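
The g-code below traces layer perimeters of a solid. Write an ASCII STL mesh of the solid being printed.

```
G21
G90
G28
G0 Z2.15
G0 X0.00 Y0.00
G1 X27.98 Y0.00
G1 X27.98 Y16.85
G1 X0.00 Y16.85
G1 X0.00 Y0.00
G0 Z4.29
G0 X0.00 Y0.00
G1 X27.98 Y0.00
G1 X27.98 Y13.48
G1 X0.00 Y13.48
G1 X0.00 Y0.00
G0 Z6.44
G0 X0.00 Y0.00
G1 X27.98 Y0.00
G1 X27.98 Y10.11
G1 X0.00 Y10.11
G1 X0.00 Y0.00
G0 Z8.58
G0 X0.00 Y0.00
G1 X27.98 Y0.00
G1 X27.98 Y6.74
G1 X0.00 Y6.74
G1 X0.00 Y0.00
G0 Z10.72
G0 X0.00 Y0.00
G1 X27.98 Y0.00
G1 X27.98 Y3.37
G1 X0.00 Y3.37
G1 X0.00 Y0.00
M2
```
solid part
  facet normal 0.0000 0.0000 -1.0000
    outer loop
      vertex 27.98 20.22 0.00
      vertex 27.98 0.00 0.00
      vertex 0.00 0.00 0.00
    endloop
  endfacet
  facet normal 0.0000 0.0000 -1.0000
    outer loop
      vertex 0.00 20.22 0.00
      vertex 27.98 20.22 0.00
      vertex 0.00 0.00 0.00
    endloop
  endfacet
  facet normal 0.0000 -1.0000 0.0000
    outer loop
      vertex 0.00 0.00 0.00
      vertex 27.98 0.00 0.00
      vertex 27.98 0.00 12.87
    endloop
  endfacet
  facet normal 0.0000 -1.0000 0.0000
    outer loop
      vertex 0.00 0.00 0.00
      vertex 27.98 0.00 12.87
      vertex 0.00 0.00 12.87
    endloop
  endfacet
  facet normal 0.0000 0.5370 0.8436
    outer loop
      vertex 0.00 0.00 12.87
      vertex 27.98 0.00 12.87
      vertex 27.98 20.22 0.00
    endloop
  endfacet
  facet normal 0.0000 0.5370 0.8436
    outer loop
      vertex 0.00 0.00 12.87
      vertex 27.98 20.22 0.00
      vertex 0.00 20.22 0.00
    endloop
  endfacet
  facet normal -1.0000 0.0000 0.0000
    outer loop
      vertex 0.00 0.00 12.87
      vertex 0.00 20.22 0.00
      vertex 0.00 0.00 0.00
    endloop
  endfacet
  facet normal 1.0000 0.0000 0.0000
    outer loop
      vertex 27.98 0.00 0.00
      vertex 27.98 20.22 0.00
      vertex 27.98 0.00 12.87
    endloop
  endfacet
endsolid part

The G0 Z moves step by Δz≈2.15 mm. The G1 loops shrink linearly with z, so the solid tapers from its base footprint up to z≈12.9. Closing with a flat bottom cap and the tapered top and triangulating gives 8 facets — a wedge (ramp): 28 × 20.2 mm base, rising to 12.9 mm along the y=0 edge and sloping linearly to z=0 at y=20.2.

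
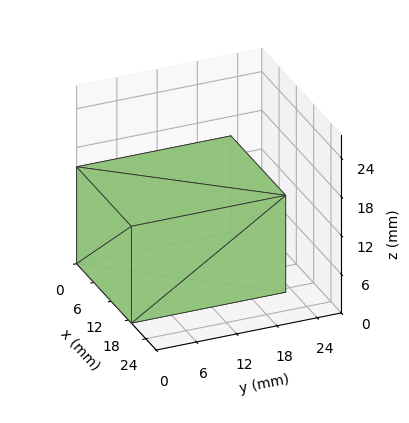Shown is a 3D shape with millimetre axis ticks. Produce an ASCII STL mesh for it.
Reading the render: the shape is a rectangular box, roughly 19 × 23 mm footprint and 15 mm tall (dimensions read to the nearest mm from the axis ticks). For the STL, each face is triangulated and given an outward normal.

solid part
  facet normal 0.0000 0.0000 -1.0000
    outer loop
      vertex 19.000 23.000 0.000
      vertex 19.000 0.000 0.000
      vertex 0.000 0.000 0.000
    endloop
  endfacet
  facet normal 0.0000 0.0000 -1.0000
    outer loop
      vertex 0.000 23.000 0.000
      vertex 19.000 23.000 0.000
      vertex 0.000 0.000 0.000
    endloop
  endfacet
  facet normal 0.0000 0.0000 1.0000
    outer loop
      vertex 0.000 0.000 15.000
      vertex 19.000 0.000 15.000
      vertex 19.000 23.000 15.000
    endloop
  endfacet
  facet normal 0.0000 0.0000 1.0000
    outer loop
      vertex 0.000 0.000 15.000
      vertex 19.000 23.000 15.000
      vertex 0.000 23.000 15.000
    endloop
  endfacet
  facet normal 0.0000 -1.0000 0.0000
    outer loop
      vertex 0.000 0.000 0.000
      vertex 19.000 0.000 0.000
      vertex 19.000 0.000 15.000
    endloop
  endfacet
  facet normal 0.0000 -1.0000 0.0000
    outer loop
      vertex 0.000 0.000 0.000
      vertex 19.000 0.000 15.000
      vertex 0.000 0.000 15.000
    endloop
  endfacet
  facet normal 0.0000 1.0000 0.0000
    outer loop
      vertex 19.000 23.000 15.000
      vertex 19.000 23.000 0.000
      vertex 0.000 23.000 0.000
    endloop
  endfacet
  facet normal 0.0000 1.0000 0.0000
    outer loop
      vertex 0.000 23.000 15.000
      vertex 19.000 23.000 15.000
      vertex 0.000 23.000 0.000
    endloop
  endfacet
  facet normal -1.0000 0.0000 0.0000
    outer loop
      vertex 0.000 23.000 15.000
      vertex 0.000 23.000 0.000
      vertex 0.000 0.000 0.000
    endloop
  endfacet
  facet normal -1.0000 0.0000 0.0000
    outer loop
      vertex 0.000 0.000 15.000
      vertex 0.000 23.000 15.000
      vertex 0.000 0.000 0.000
    endloop
  endfacet
  facet normal 1.0000 0.0000 0.0000
    outer loop
      vertex 19.000 0.000 0.000
      vertex 19.000 23.000 0.000
      vertex 19.000 23.000 15.000
    endloop
  endfacet
  facet normal 1.0000 0.0000 0.0000
    outer loop
      vertex 19.000 0.000 0.000
      vertex 19.000 23.000 15.000
      vertex 19.000 0.000 15.000
    endloop
  endfacet
endsolid part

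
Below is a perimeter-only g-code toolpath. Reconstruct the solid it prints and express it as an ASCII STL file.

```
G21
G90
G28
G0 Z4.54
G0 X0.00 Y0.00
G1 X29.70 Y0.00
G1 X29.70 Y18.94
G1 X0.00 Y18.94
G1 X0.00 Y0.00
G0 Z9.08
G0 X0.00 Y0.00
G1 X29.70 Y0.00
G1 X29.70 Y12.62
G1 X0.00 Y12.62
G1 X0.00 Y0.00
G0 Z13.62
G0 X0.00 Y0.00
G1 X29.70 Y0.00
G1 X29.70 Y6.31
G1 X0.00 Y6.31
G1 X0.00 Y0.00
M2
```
solid part
  facet normal 0.0000 0.0000 -1.0000
    outer loop
      vertex 29.70 25.25 0.00
      vertex 29.70 0.00 0.00
      vertex 0.00 0.00 0.00
    endloop
  endfacet
  facet normal 0.0000 0.0000 -1.0000
    outer loop
      vertex 0.00 25.25 0.00
      vertex 29.70 25.25 0.00
      vertex 0.00 0.00 0.00
    endloop
  endfacet
  facet normal 0.0000 -1.0000 0.0000
    outer loop
      vertex 0.00 0.00 0.00
      vertex 29.70 0.00 0.00
      vertex 29.70 0.00 18.16
    endloop
  endfacet
  facet normal 0.0000 -1.0000 0.0000
    outer loop
      vertex 0.00 0.00 0.00
      vertex 29.70 0.00 18.16
      vertex 0.00 0.00 18.16
    endloop
  endfacet
  facet normal 0.0000 0.5839 0.8118
    outer loop
      vertex 0.00 0.00 18.16
      vertex 29.70 0.00 18.16
      vertex 29.70 25.25 0.00
    endloop
  endfacet
  facet normal 0.0000 0.5839 0.8118
    outer loop
      vertex 0.00 0.00 18.16
      vertex 29.70 25.25 0.00
      vertex 0.00 25.25 0.00
    endloop
  endfacet
  facet normal -1.0000 0.0000 0.0000
    outer loop
      vertex 0.00 0.00 18.16
      vertex 0.00 25.25 0.00
      vertex 0.00 0.00 0.00
    endloop
  endfacet
  facet normal 1.0000 0.0000 0.0000
    outer loop
      vertex 29.70 0.00 0.00
      vertex 29.70 25.25 0.00
      vertex 29.70 0.00 18.16
    endloop
  endfacet
endsolid part

The G0 Z moves step by Δz≈4.54 mm. The G1 loops shrink linearly with z, so the solid tapers from its base footprint up to z≈18.2. Closing with a flat bottom cap and the tapered top and triangulating gives 8 facets — a wedge (ramp): 29.7 × 25.2 mm base, rising to 18.2 mm along the y=0 edge and sloping linearly to z=0 at y=25.2.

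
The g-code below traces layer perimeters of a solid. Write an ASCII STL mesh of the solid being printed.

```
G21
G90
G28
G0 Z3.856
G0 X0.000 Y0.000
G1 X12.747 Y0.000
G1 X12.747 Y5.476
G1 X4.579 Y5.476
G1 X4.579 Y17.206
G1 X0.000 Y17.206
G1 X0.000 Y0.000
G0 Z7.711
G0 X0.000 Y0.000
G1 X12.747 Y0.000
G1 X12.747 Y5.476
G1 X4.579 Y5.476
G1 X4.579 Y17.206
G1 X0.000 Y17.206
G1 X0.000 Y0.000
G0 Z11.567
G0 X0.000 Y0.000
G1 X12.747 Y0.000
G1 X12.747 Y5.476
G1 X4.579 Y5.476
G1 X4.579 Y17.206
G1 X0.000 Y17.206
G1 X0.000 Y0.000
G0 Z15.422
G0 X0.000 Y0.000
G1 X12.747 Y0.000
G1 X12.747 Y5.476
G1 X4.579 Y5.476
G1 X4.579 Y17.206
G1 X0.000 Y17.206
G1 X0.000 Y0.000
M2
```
solid part
  facet normal 0.0000 0.0000 -1.0000
    outer loop
      vertex 12.747 5.476 0.000
      vertex 12.747 0.000 0.000
      vertex 0.000 0.000 0.000
    endloop
  endfacet
  facet normal 0.0000 0.0000 -1.0000
    outer loop
      vertex 4.579 5.476 0.000
      vertex 12.747 5.476 0.000
      vertex 0.000 0.000 0.000
    endloop
  endfacet
  facet normal 0.0000 0.0000 -1.0000
    outer loop
      vertex 4.579 17.206 0.000
      vertex 4.579 5.476 0.000
      vertex 0.000 0.000 0.000
    endloop
  endfacet
  facet normal 0.0000 0.0000 -1.0000
    outer loop
      vertex 0.000 17.206 0.000
      vertex 4.579 17.206 0.000
      vertex 0.000 0.000 0.000
    endloop
  endfacet
  facet normal 0.0000 0.0000 1.0000
    outer loop
      vertex 0.000 0.000 15.422
      vertex 12.747 0.000 15.422
      vertex 12.747 5.476 15.422
    endloop
  endfacet
  facet normal 0.0000 0.0000 1.0000
    outer loop
      vertex 0.000 0.000 15.422
      vertex 12.747 5.476 15.422
      vertex 4.579 5.476 15.422
    endloop
  endfacet
  facet normal 0.0000 0.0000 1.0000
    outer loop
      vertex 0.000 0.000 15.422
      vertex 4.579 5.476 15.422
      vertex 4.579 17.206 15.422
    endloop
  endfacet
  facet normal 0.0000 0.0000 1.0000
    outer loop
      vertex 0.000 0.000 15.422
      vertex 4.579 17.206 15.422
      vertex 0.000 17.206 15.422
    endloop
  endfacet
  facet normal 0.0000 -1.0000 0.0000
    outer loop
      vertex 0.000 0.000 0.000
      vertex 12.747 0.000 0.000
      vertex 12.747 0.000 15.422
    endloop
  endfacet
  facet normal 0.0000 -1.0000 0.0000
    outer loop
      vertex 0.000 0.000 0.000
      vertex 12.747 0.000 15.422
      vertex 0.000 0.000 15.422
    endloop
  endfacet
  facet normal 1.0000 0.0000 0.0000
    outer loop
      vertex 12.747 0.000 0.000
      vertex 12.747 5.476 0.000
      vertex 12.747 5.476 15.422
    endloop
  endfacet
  facet normal 1.0000 0.0000 0.0000
    outer loop
      vertex 12.747 0.000 0.000
      vertex 12.747 5.476 15.422
      vertex 12.747 0.000 15.422
    endloop
  endfacet
  facet normal 0.0000 1.0000 0.0000
    outer loop
      vertex 12.747 5.476 0.000
      vertex 4.579 5.476 0.000
      vertex 4.579 5.476 15.422
    endloop
  endfacet
  facet normal 0.0000 1.0000 0.0000
    outer loop
      vertex 12.747 5.476 0.000
      vertex 4.579 5.476 15.422
      vertex 12.747 5.476 15.422
    endloop
  endfacet
  facet normal 1.0000 0.0000 0.0000
    outer loop
      vertex 4.579 5.476 0.000
      vertex 4.579 17.206 0.000
      vertex 4.579 17.206 15.422
    endloop
  endfacet
  facet normal 1.0000 0.0000 0.0000
    outer loop
      vertex 4.579 5.476 0.000
      vertex 4.579 17.206 15.422
      vertex 4.579 5.476 15.422
    endloop
  endfacet
  facet normal 0.0000 1.0000 0.0000
    outer loop
      vertex 4.579 17.206 0.000
      vertex 0.000 17.206 0.000
      vertex 0.000 17.206 15.422
    endloop
  endfacet
  facet normal 0.0000 1.0000 0.0000
    outer loop
      vertex 4.579 17.206 0.000
      vertex 0.000 17.206 15.422
      vertex 4.579 17.206 15.422
    endloop
  endfacet
  facet normal -1.0000 0.0000 0.0000
    outer loop
      vertex 0.000 17.206 0.000
      vertex 0.000 0.000 0.000
      vertex 0.000 0.000 15.422
    endloop
  endfacet
  facet normal -1.0000 0.0000 0.0000
    outer loop
      vertex 0.000 17.206 0.000
      vertex 0.000 0.000 15.422
      vertex 0.000 17.206 15.422
    endloop
  endfacet
endsolid part

The G0 Z moves step by Δz≈3.856 mm. Every layer's G1 loop is the same polygon, so the solid is a straight extrusion of it from z=0 to z≈15.4. Closing with flat bottom and top caps and triangulating gives 20 facets — an L-shaped prism: outer 12.7 × 17.2 mm, arm thicknesses ≈ 5.48 mm (horizontal) and 4.58 mm (vertical), extruded 15.4 mm in z.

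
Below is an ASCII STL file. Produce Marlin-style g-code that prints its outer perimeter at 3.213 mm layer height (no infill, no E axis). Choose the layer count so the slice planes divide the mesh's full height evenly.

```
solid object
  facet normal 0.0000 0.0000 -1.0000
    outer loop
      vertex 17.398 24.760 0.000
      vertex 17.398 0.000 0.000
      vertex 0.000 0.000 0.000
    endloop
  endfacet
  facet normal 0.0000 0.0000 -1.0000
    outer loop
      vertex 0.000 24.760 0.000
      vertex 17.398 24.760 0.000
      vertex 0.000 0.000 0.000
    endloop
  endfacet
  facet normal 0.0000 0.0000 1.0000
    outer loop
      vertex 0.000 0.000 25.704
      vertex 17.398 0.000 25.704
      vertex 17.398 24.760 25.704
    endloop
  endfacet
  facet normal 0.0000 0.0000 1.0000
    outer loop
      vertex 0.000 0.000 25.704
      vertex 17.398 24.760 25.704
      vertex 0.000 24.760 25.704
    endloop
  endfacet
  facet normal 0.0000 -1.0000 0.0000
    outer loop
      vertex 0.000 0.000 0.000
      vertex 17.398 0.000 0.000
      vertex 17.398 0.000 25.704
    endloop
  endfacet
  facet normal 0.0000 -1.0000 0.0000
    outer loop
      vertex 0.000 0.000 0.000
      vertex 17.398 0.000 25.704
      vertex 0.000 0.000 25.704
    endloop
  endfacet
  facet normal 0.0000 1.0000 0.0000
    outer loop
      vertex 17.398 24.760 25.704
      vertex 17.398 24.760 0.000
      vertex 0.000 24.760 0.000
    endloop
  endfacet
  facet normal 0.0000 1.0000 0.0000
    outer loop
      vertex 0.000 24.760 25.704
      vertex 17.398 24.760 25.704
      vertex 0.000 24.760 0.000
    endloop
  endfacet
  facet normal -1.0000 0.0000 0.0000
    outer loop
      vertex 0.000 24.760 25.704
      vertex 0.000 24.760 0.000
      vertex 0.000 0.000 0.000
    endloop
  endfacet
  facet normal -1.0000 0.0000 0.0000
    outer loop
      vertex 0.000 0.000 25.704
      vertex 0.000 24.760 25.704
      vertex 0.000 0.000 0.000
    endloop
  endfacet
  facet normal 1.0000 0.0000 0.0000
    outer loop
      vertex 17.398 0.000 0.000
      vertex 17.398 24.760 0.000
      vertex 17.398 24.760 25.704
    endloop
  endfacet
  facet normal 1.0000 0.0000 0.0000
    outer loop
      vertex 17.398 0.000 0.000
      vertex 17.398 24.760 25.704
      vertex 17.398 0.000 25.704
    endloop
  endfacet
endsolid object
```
; perimeter-only toolpath
G21 ; units = mm
G90 ; absolute positioning
G28 ; home
; layer 1
G0 Z3.213
G0 X0.000 Y0.000
G1 X17.398 Y0.000
G1 X17.398 Y24.760
G1 X0.000 Y24.760
G1 X0.000 Y0.000
; layer 2
G0 Z6.426
G0 X0.000 Y0.000
G1 X17.398 Y0.000
G1 X17.398 Y24.760
G1 X0.000 Y24.760
G1 X0.000 Y0.000
; layer 3
G0 Z9.639
G0 X0.000 Y0.000
G1 X17.398 Y0.000
G1 X17.398 Y24.760
G1 X0.000 Y24.760
G1 X0.000 Y0.000
; layer 4
G0 Z12.852
G0 X0.000 Y0.000
G1 X17.398 Y0.000
G1 X17.398 Y24.760
G1 X0.000 Y24.760
G1 X0.000 Y0.000
; layer 5
G0 Z16.065
G0 X0.000 Y0.000
G1 X17.398 Y0.000
G1 X17.398 Y24.760
G1 X0.000 Y24.760
G1 X0.000 Y0.000
; layer 6
G0 Z19.278
G0 X0.000 Y0.000
G1 X17.398 Y0.000
G1 X17.398 Y24.760
G1 X0.000 Y24.760
G1 X0.000 Y0.000
; layer 7
G0 Z22.491
G0 X0.000 Y0.000
G1 X17.398 Y0.000
G1 X17.398 Y24.760
G1 X0.000 Y24.760
G1 X0.000 Y0.000
; layer 8
G0 Z25.704
G0 X0.000 Y0.000
G1 X17.398 Y0.000
G1 X17.398 Y24.760
G1 X0.000 Y24.760
G1 X0.000 Y0.000
M2 ; end

The solid is a rectangular box, roughly 17.4 × 24.8 mm footprint and 25.7 mm tall. Slicing at Δz = 3.213 mm — 8 equal slices spanning the solid's height, so layer i sits at z = i·h/8 — gives 8 non-empty perimeters. Each is a 4-segment closed polygon; G0 lifts to the layer z and rapids to the start vertex, then G1 traces the edges.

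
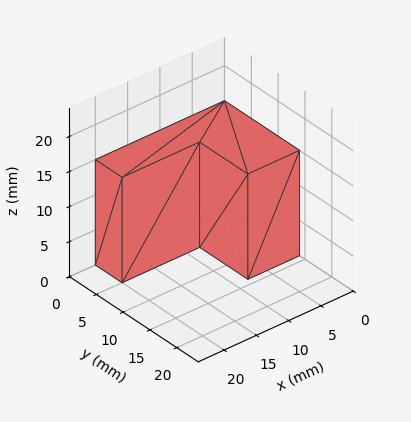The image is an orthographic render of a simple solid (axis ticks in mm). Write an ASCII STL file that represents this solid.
Reading the render: the shape is an L-shaped prism: outer 20 × 14 mm, arm thicknesses ≈ 5 mm (horizontal) and 8 mm (vertical), extruded 15 mm in z (dimensions read to the nearest mm from the axis ticks). For the STL, each face is triangulated and given an outward normal.

solid part
  facet normal 0.0000 0.0000 -1.0000
    outer loop
      vertex 20.0 5.0 0.0
      vertex 20.0 0.0 0.0
      vertex 0.0 0.0 0.0
    endloop
  endfacet
  facet normal 0.0000 0.0000 -1.0000
    outer loop
      vertex 8.0 5.0 0.0
      vertex 20.0 5.0 0.0
      vertex 0.0 0.0 0.0
    endloop
  endfacet
  facet normal 0.0000 0.0000 -1.0000
    outer loop
      vertex 8.0 14.0 0.0
      vertex 8.0 5.0 0.0
      vertex 0.0 0.0 0.0
    endloop
  endfacet
  facet normal 0.0000 0.0000 -1.0000
    outer loop
      vertex 0.0 14.0 0.0
      vertex 8.0 14.0 0.0
      vertex 0.0 0.0 0.0
    endloop
  endfacet
  facet normal 0.0000 0.0000 1.0000
    outer loop
      vertex 0.0 0.0 15.0
      vertex 20.0 0.0 15.0
      vertex 20.0 5.0 15.0
    endloop
  endfacet
  facet normal 0.0000 0.0000 1.0000
    outer loop
      vertex 0.0 0.0 15.0
      vertex 20.0 5.0 15.0
      vertex 8.0 5.0 15.0
    endloop
  endfacet
  facet normal 0.0000 0.0000 1.0000
    outer loop
      vertex 0.0 0.0 15.0
      vertex 8.0 5.0 15.0
      vertex 8.0 14.0 15.0
    endloop
  endfacet
  facet normal 0.0000 0.0000 1.0000
    outer loop
      vertex 0.0 0.0 15.0
      vertex 8.0 14.0 15.0
      vertex 0.0 14.0 15.0
    endloop
  endfacet
  facet normal 0.0000 -1.0000 0.0000
    outer loop
      vertex 0.0 0.0 0.0
      vertex 20.0 0.0 0.0
      vertex 20.0 0.0 15.0
    endloop
  endfacet
  facet normal 0.0000 -1.0000 0.0000
    outer loop
      vertex 0.0 0.0 0.0
      vertex 20.0 0.0 15.0
      vertex 0.0 0.0 15.0
    endloop
  endfacet
  facet normal 1.0000 0.0000 0.0000
    outer loop
      vertex 20.0 0.0 0.0
      vertex 20.0 5.0 0.0
      vertex 20.0 5.0 15.0
    endloop
  endfacet
  facet normal 1.0000 0.0000 0.0000
    outer loop
      vertex 20.0 0.0 0.0
      vertex 20.0 5.0 15.0
      vertex 20.0 0.0 15.0
    endloop
  endfacet
  facet normal 0.0000 1.0000 0.0000
    outer loop
      vertex 20.0 5.0 0.0
      vertex 8.0 5.0 0.0
      vertex 8.0 5.0 15.0
    endloop
  endfacet
  facet normal 0.0000 1.0000 0.0000
    outer loop
      vertex 20.0 5.0 0.0
      vertex 8.0 5.0 15.0
      vertex 20.0 5.0 15.0
    endloop
  endfacet
  facet normal 1.0000 0.0000 0.0000
    outer loop
      vertex 8.0 5.0 0.0
      vertex 8.0 14.0 0.0
      vertex 8.0 14.0 15.0
    endloop
  endfacet
  facet normal 1.0000 0.0000 0.0000
    outer loop
      vertex 8.0 5.0 0.0
      vertex 8.0 14.0 15.0
      vertex 8.0 5.0 15.0
    endloop
  endfacet
  facet normal 0.0000 1.0000 0.0000
    outer loop
      vertex 8.0 14.0 0.0
      vertex 0.0 14.0 0.0
      vertex 0.0 14.0 15.0
    endloop
  endfacet
  facet normal 0.0000 1.0000 0.0000
    outer loop
      vertex 8.0 14.0 0.0
      vertex 0.0 14.0 15.0
      vertex 8.0 14.0 15.0
    endloop
  endfacet
  facet normal -1.0000 0.0000 0.0000
    outer loop
      vertex 0.0 14.0 0.0
      vertex 0.0 0.0 0.0
      vertex 0.0 0.0 15.0
    endloop
  endfacet
  facet normal -1.0000 0.0000 0.0000
    outer loop
      vertex 0.0 14.0 0.0
      vertex 0.0 0.0 15.0
      vertex 0.0 14.0 15.0
    endloop
  endfacet
endsolid part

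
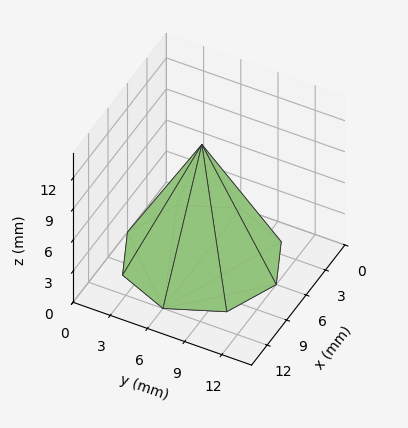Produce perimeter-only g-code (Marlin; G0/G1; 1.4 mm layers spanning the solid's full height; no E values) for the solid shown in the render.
Reading the render: the shape is a regular 8-sided pyramid, base circumscribed radius ≈ 6 mm, apex at z ≈ 11 mm (dimensions read to the nearest mm from the axis ticks). For the g-code, the solid's height is divided into equal slices at the stated Δz and each level perimeter traced with G1 moves after a G0 lift.

; perimeter-only toolpath
G21 ; units = mm
G90 ; absolute positioning
G28 ; home
; layer 1
G0 Z1.4
G0 X11.2 Y6.0
G1 X9.7 Y9.7
G1 X6.0 Y11.2
G1 X2.3 Y9.7
G1 X0.8 Y6.0
G1 X2.3 Y2.3
G1 X6.0 Y0.8
G1 X9.7 Y2.3
G1 X11.2 Y6.0
; layer 2
G0 Z2.8
G0 X10.5 Y6.0
G1 X9.1 Y9.1
G1 X6.0 Y10.5
G1 X2.9 Y9.1
G1 X1.5 Y6.0
G1 X2.9 Y2.9
G1 X6.0 Y1.5
G1 X9.1 Y2.9
G1 X10.5 Y6.0
; layer 3
G0 Z4.1
G0 X9.8 Y6.0
G1 X8.6 Y8.6
G1 X6.0 Y9.8
G1 X3.4 Y8.6
G1 X2.2 Y6.0
G1 X3.4 Y3.4
G1 X6.0 Y2.2
G1 X8.6 Y3.4
G1 X9.8 Y6.0
; layer 4
G0 Z5.5
G0 X9.0 Y6.0
G1 X8.1 Y8.1
G1 X6.0 Y9.0
G1 X3.9 Y8.1
G1 X3.0 Y6.0
G1 X3.9 Y3.9
G1 X6.0 Y3.0
G1 X8.1 Y3.9
G1 X9.0 Y6.0
; layer 5
G0 Z6.9
G0 X8.2 Y6.0
G1 X7.6 Y7.6
G1 X6.0 Y8.2
G1 X4.4 Y7.6
G1 X3.8 Y6.0
G1 X4.4 Y4.4
G1 X6.0 Y3.8
G1 X7.6 Y4.4
G1 X8.2 Y6.0
; layer 6
G0 Z8.2
G0 X7.5 Y6.0
G1 X7.0 Y7.0
G1 X6.0 Y7.5
G1 X5.0 Y7.0
G1 X4.5 Y6.0
G1 X5.0 Y5.0
G1 X6.0 Y4.5
G1 X7.0 Y5.0
G1 X7.5 Y6.0
; layer 7
G0 Z9.6
G0 X6.8 Y6.0
G1 X6.5 Y6.5
G1 X6.0 Y6.8
G1 X5.5 Y6.5
G1 X5.2 Y6.0
G1 X5.5 Y5.5
G1 X6.0 Y5.2
G1 X6.5 Y5.5
G1 X6.8 Y6.0
M2 ; end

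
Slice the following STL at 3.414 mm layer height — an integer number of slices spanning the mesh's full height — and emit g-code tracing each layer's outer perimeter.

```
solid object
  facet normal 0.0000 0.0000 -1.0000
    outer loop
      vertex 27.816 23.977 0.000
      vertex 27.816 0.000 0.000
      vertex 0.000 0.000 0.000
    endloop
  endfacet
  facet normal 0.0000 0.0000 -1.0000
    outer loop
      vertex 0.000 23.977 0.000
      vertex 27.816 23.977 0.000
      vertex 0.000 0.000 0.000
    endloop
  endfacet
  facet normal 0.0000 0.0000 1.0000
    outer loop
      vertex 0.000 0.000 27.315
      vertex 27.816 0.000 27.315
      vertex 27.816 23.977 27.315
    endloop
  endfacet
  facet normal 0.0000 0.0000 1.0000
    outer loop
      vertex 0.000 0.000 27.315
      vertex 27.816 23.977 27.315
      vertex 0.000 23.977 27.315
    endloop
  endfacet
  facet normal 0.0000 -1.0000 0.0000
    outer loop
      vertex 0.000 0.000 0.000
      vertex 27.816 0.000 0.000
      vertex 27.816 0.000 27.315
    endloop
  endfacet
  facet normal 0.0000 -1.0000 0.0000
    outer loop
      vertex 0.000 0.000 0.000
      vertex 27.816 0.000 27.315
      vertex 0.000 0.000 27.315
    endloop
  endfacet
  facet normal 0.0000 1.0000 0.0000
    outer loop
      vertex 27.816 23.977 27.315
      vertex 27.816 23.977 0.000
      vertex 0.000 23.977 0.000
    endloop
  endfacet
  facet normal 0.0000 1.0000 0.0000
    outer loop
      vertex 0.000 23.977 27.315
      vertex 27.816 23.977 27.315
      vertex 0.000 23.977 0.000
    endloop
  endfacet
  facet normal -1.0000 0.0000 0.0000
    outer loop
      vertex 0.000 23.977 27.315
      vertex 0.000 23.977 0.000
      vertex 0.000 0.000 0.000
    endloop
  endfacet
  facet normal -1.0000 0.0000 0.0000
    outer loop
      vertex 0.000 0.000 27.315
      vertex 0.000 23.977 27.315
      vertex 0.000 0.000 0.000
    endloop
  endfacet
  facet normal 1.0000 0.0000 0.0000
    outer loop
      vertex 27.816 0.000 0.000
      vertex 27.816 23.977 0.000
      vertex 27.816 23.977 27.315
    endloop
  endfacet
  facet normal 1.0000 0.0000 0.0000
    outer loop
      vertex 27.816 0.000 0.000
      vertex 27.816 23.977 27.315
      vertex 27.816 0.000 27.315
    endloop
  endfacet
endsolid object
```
; perimeter-only toolpath
G21 ; units = mm
G90 ; absolute positioning
G28 ; home
; layer 1
G0 Z3.414
G0 X0.000 Y0.000
G1 X27.816 Y0.000
G1 X27.816 Y23.977
G1 X0.000 Y23.977
G1 X0.000 Y0.000
; layer 2
G0 Z6.829
G0 X0.000 Y0.000
G1 X27.816 Y0.000
G1 X27.816 Y23.977
G1 X0.000 Y23.977
G1 X0.000 Y0.000
; layer 3
G0 Z10.243
G0 X0.000 Y0.000
G1 X27.816 Y0.000
G1 X27.816 Y23.977
G1 X0.000 Y23.977
G1 X0.000 Y0.000
; layer 4
G0 Z13.658
G0 X0.000 Y0.000
G1 X27.816 Y0.000
G1 X27.816 Y23.977
G1 X0.000 Y23.977
G1 X0.000 Y0.000
; layer 5
G0 Z17.072
G0 X0.000 Y0.000
G1 X27.816 Y0.000
G1 X27.816 Y23.977
G1 X0.000 Y23.977
G1 X0.000 Y0.000
; layer 6
G0 Z20.486
G0 X0.000 Y0.000
G1 X27.816 Y0.000
G1 X27.816 Y23.977
G1 X0.000 Y23.977
G1 X0.000 Y0.000
; layer 7
G0 Z23.901
G0 X0.000 Y0.000
G1 X27.816 Y0.000
G1 X27.816 Y23.977
G1 X0.000 Y23.977
G1 X0.000 Y0.000
; layer 8
G0 Z27.315
G0 X0.000 Y0.000
G1 X27.816 Y0.000
G1 X27.816 Y23.977
G1 X0.000 Y23.977
G1 X0.000 Y0.000
M2 ; end

The solid is a rectangular box, roughly 27.8 × 24 mm footprint and 27.3 mm tall. Slicing at Δz = 3.414 mm — 8 equal slices spanning the solid's height, so layer i sits at z = i·h/8 — gives 8 non-empty perimeters. Each is a 4-segment closed polygon; G0 lifts to the layer z and rapids to the start vertex, then G1 traces the edges.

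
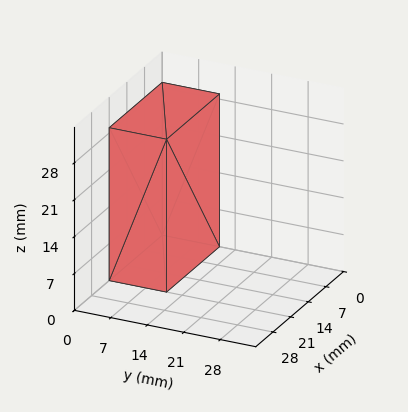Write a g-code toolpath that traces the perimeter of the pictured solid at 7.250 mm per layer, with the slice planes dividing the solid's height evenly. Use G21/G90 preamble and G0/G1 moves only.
Reading the render: the shape is a rectangular box, roughly 21 × 11 mm footprint and 29 mm tall (dimensions read to the nearest mm from the axis ticks). For the g-code, the solid's height is divided into equal slices at the stated Δz and each level perimeter traced with G1 moves after a G0 lift.

; perimeter-only toolpath
G21 ; units = mm
G90 ; absolute positioning
G28 ; home
; layer 1
G0 Z7.250
G0 X0.000 Y0.000
G1 X21.000 Y0.000
G1 X21.000 Y11.000
G1 X0.000 Y11.000
G1 X0.000 Y0.000
; layer 2
G0 Z14.500
G0 X0.000 Y0.000
G1 X21.000 Y0.000
G1 X21.000 Y11.000
G1 X0.000 Y11.000
G1 X0.000 Y0.000
; layer 3
G0 Z21.750
G0 X0.000 Y0.000
G1 X21.000 Y0.000
G1 X21.000 Y11.000
G1 X0.000 Y11.000
G1 X0.000 Y0.000
; layer 4
G0 Z29.000
G0 X0.000 Y0.000
G1 X21.000 Y0.000
G1 X21.000 Y11.000
G1 X0.000 Y11.000
G1 X0.000 Y0.000
M2 ; end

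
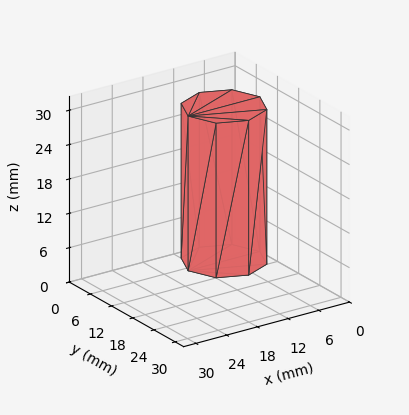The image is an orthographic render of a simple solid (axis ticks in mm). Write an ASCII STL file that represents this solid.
Reading the render: the shape is a regular 8-sided prism (a cylinder approximated with 8 flat sides), circumscribed radius ≈ 7 mm, height ≈ 27 mm (dimensions read to the nearest mm from the axis ticks). For the STL, each face is triangulated and given an outward normal.

solid part
  facet normal 0.0000 0.0000 -1.0000
    outer loop
      vertex 7.000 14.000 0.000
      vertex 11.950 11.950 0.000
      vertex 14.000 7.000 0.000
    endloop
  endfacet
  facet normal 0.0000 0.0000 -1.0000
    outer loop
      vertex 2.050 11.950 0.000
      vertex 7.000 14.000 0.000
      vertex 14.000 7.000 0.000
    endloop
  endfacet
  facet normal 0.0000 0.0000 -1.0000
    outer loop
      vertex 0.000 7.000 0.000
      vertex 2.050 11.950 0.000
      vertex 14.000 7.000 0.000
    endloop
  endfacet
  facet normal 0.0000 0.0000 -1.0000
    outer loop
      vertex 2.050 2.050 0.000
      vertex 0.000 7.000 0.000
      vertex 14.000 7.000 0.000
    endloop
  endfacet
  facet normal 0.0000 0.0000 -1.0000
    outer loop
      vertex 7.000 0.000 0.000
      vertex 2.050 2.050 0.000
      vertex 14.000 7.000 0.000
    endloop
  endfacet
  facet normal 0.0000 0.0000 -1.0000
    outer loop
      vertex 11.950 2.050 0.000
      vertex 7.000 0.000 0.000
      vertex 14.000 7.000 0.000
    endloop
  endfacet
  facet normal 0.0000 0.0000 1.0000
    outer loop
      vertex 14.000 7.000 27.000
      vertex 11.950 11.950 27.000
      vertex 7.000 14.000 27.000
    endloop
  endfacet
  facet normal 0.0000 0.0000 1.0000
    outer loop
      vertex 14.000 7.000 27.000
      vertex 7.000 14.000 27.000
      vertex 2.050 11.950 27.000
    endloop
  endfacet
  facet normal 0.0000 0.0000 1.0000
    outer loop
      vertex 14.000 7.000 27.000
      vertex 2.050 11.950 27.000
      vertex 0.000 7.000 27.000
    endloop
  endfacet
  facet normal 0.0000 0.0000 1.0000
    outer loop
      vertex 14.000 7.000 27.000
      vertex 0.000 7.000 27.000
      vertex 2.050 2.050 27.000
    endloop
  endfacet
  facet normal 0.0000 0.0000 1.0000
    outer loop
      vertex 14.000 7.000 27.000
      vertex 2.050 2.050 27.000
      vertex 7.000 0.000 27.000
    endloop
  endfacet
  facet normal 0.0000 0.0000 1.0000
    outer loop
      vertex 14.000 7.000 27.000
      vertex 7.000 0.000 27.000
      vertex 11.950 2.050 27.000
    endloop
  endfacet
  facet normal 0.9239 0.3826 0.0000
    outer loop
      vertex 14.000 7.000 0.000
      vertex 11.950 11.950 0.000
      vertex 11.950 11.950 27.000
    endloop
  endfacet
  facet normal 0.9239 0.3826 0.0000
    outer loop
      vertex 14.000 7.000 0.000
      vertex 11.950 11.950 27.000
      vertex 14.000 7.000 27.000
    endloop
  endfacet
  facet normal 0.3826 0.9239 0.0000
    outer loop
      vertex 11.950 11.950 0.000
      vertex 7.000 14.000 0.000
      vertex 7.000 14.000 27.000
    endloop
  endfacet
  facet normal 0.3826 0.9239 0.0000
    outer loop
      vertex 11.950 11.950 0.000
      vertex 7.000 14.000 27.000
      vertex 11.950 11.950 27.000
    endloop
  endfacet
  facet normal -0.3826 0.9239 0.0000
    outer loop
      vertex 7.000 14.000 0.000
      vertex 2.050 11.950 0.000
      vertex 2.050 11.950 27.000
    endloop
  endfacet
  facet normal -0.3826 0.9239 0.0000
    outer loop
      vertex 7.000 14.000 0.000
      vertex 2.050 11.950 27.000
      vertex 7.000 14.000 27.000
    endloop
  endfacet
  facet normal -0.9239 0.3826 0.0000
    outer loop
      vertex 2.050 11.950 0.000
      vertex 0.000 7.000 0.000
      vertex 0.000 7.000 27.000
    endloop
  endfacet
  facet normal -0.9239 0.3826 0.0000
    outer loop
      vertex 2.050 11.950 0.000
      vertex 0.000 7.000 27.000
      vertex 2.050 11.950 27.000
    endloop
  endfacet
  facet normal -0.9239 -0.3826 0.0000
    outer loop
      vertex 0.000 7.000 0.000
      vertex 2.050 2.050 0.000
      vertex 2.050 2.050 27.000
    endloop
  endfacet
  facet normal -0.9239 -0.3826 0.0000
    outer loop
      vertex 0.000 7.000 0.000
      vertex 2.050 2.050 27.000
      vertex 0.000 7.000 27.000
    endloop
  endfacet
  facet normal -0.3826 -0.9239 0.0000
    outer loop
      vertex 2.050 2.050 0.000
      vertex 7.000 0.000 0.000
      vertex 7.000 0.000 27.000
    endloop
  endfacet
  facet normal -0.3826 -0.9239 0.0000
    outer loop
      vertex 2.050 2.050 0.000
      vertex 7.000 0.000 27.000
      vertex 2.050 2.050 27.000
    endloop
  endfacet
  facet normal 0.3826 -0.9239 0.0000
    outer loop
      vertex 7.000 0.000 0.000
      vertex 11.950 2.050 0.000
      vertex 11.950 2.050 27.000
    endloop
  endfacet
  facet normal 0.3826 -0.9239 0.0000
    outer loop
      vertex 7.000 0.000 0.000
      vertex 11.950 2.050 27.000
      vertex 7.000 0.000 27.000
    endloop
  endfacet
  facet normal 0.9239 -0.3826 0.0000
    outer loop
      vertex 11.950 2.050 0.000
      vertex 14.000 7.000 0.000
      vertex 14.000 7.000 27.000
    endloop
  endfacet
  facet normal 0.9239 -0.3826 0.0000
    outer loop
      vertex 11.950 2.050 0.000
      vertex 14.000 7.000 27.000
      vertex 11.950 2.050 27.000
    endloop
  endfacet
endsolid part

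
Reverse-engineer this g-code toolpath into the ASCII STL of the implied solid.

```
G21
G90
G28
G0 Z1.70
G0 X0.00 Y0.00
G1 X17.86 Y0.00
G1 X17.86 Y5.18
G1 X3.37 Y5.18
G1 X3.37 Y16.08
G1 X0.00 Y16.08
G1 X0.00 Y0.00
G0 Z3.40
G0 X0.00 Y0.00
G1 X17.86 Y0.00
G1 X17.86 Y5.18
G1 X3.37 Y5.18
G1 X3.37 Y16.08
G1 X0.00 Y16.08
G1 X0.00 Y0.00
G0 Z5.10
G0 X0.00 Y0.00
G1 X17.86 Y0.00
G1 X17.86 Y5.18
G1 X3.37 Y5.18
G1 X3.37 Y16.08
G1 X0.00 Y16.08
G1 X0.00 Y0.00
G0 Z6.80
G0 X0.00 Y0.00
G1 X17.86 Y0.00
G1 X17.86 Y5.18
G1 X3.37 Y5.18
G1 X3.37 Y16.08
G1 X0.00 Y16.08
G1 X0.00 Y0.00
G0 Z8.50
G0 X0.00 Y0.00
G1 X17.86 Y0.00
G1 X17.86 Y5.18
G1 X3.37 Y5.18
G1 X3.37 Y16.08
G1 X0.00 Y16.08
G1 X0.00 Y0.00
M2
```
solid part
  facet normal 0.0000 0.0000 -1.0000
    outer loop
      vertex 17.86 5.18 0.00
      vertex 17.86 0.00 0.00
      vertex 0.00 0.00 0.00
    endloop
  endfacet
  facet normal 0.0000 0.0000 -1.0000
    outer loop
      vertex 3.37 5.18 0.00
      vertex 17.86 5.18 0.00
      vertex 0.00 0.00 0.00
    endloop
  endfacet
  facet normal 0.0000 0.0000 -1.0000
    outer loop
      vertex 3.37 16.08 0.00
      vertex 3.37 5.18 0.00
      vertex 0.00 0.00 0.00
    endloop
  endfacet
  facet normal 0.0000 0.0000 -1.0000
    outer loop
      vertex 0.00 16.08 0.00
      vertex 3.37 16.08 0.00
      vertex 0.00 0.00 0.00
    endloop
  endfacet
  facet normal 0.0000 0.0000 1.0000
    outer loop
      vertex 0.00 0.00 8.50
      vertex 17.86 0.00 8.50
      vertex 17.86 5.18 8.50
    endloop
  endfacet
  facet normal 0.0000 0.0000 1.0000
    outer loop
      vertex 0.00 0.00 8.50
      vertex 17.86 5.18 8.50
      vertex 3.37 5.18 8.50
    endloop
  endfacet
  facet normal 0.0000 0.0000 1.0000
    outer loop
      vertex 0.00 0.00 8.50
      vertex 3.37 5.18 8.50
      vertex 3.37 16.08 8.50
    endloop
  endfacet
  facet normal 0.0000 0.0000 1.0000
    outer loop
      vertex 0.00 0.00 8.50
      vertex 3.37 16.08 8.50
      vertex 0.00 16.08 8.50
    endloop
  endfacet
  facet normal 0.0000 -1.0000 0.0000
    outer loop
      vertex 0.00 0.00 0.00
      vertex 17.86 0.00 0.00
      vertex 17.86 0.00 8.50
    endloop
  endfacet
  facet normal 0.0000 -1.0000 0.0000
    outer loop
      vertex 0.00 0.00 0.00
      vertex 17.86 0.00 8.50
      vertex 0.00 0.00 8.50
    endloop
  endfacet
  facet normal 1.0000 0.0000 0.0000
    outer loop
      vertex 17.86 0.00 0.00
      vertex 17.86 5.18 0.00
      vertex 17.86 5.18 8.50
    endloop
  endfacet
  facet normal 1.0000 0.0000 0.0000
    outer loop
      vertex 17.86 0.00 0.00
      vertex 17.86 5.18 8.50
      vertex 17.86 0.00 8.50
    endloop
  endfacet
  facet normal 0.0000 1.0000 0.0000
    outer loop
      vertex 17.86 5.18 0.00
      vertex 3.37 5.18 0.00
      vertex 3.37 5.18 8.50
    endloop
  endfacet
  facet normal 0.0000 1.0000 0.0000
    outer loop
      vertex 17.86 5.18 0.00
      vertex 3.37 5.18 8.50
      vertex 17.86 5.18 8.50
    endloop
  endfacet
  facet normal 1.0000 0.0000 0.0000
    outer loop
      vertex 3.37 5.18 0.00
      vertex 3.37 16.08 0.00
      vertex 3.37 16.08 8.50
    endloop
  endfacet
  facet normal 1.0000 0.0000 0.0000
    outer loop
      vertex 3.37 5.18 0.00
      vertex 3.37 16.08 8.50
      vertex 3.37 5.18 8.50
    endloop
  endfacet
  facet normal 0.0000 1.0000 0.0000
    outer loop
      vertex 3.37 16.08 0.00
      vertex 0.00 16.08 0.00
      vertex 0.00 16.08 8.50
    endloop
  endfacet
  facet normal 0.0000 1.0000 0.0000
    outer loop
      vertex 3.37 16.08 0.00
      vertex 0.00 16.08 8.50
      vertex 3.37 16.08 8.50
    endloop
  endfacet
  facet normal -1.0000 0.0000 0.0000
    outer loop
      vertex 0.00 16.08 0.00
      vertex 0.00 0.00 0.00
      vertex 0.00 0.00 8.50
    endloop
  endfacet
  facet normal -1.0000 0.0000 0.0000
    outer loop
      vertex 0.00 16.08 0.00
      vertex 0.00 0.00 8.50
      vertex 0.00 16.08 8.50
    endloop
  endfacet
endsolid part

The G0 Z moves step by Δz≈1.70 mm. Every layer's G1 loop is the same polygon, so the solid is a straight extrusion of it from z=0 to z≈8.5. Closing with flat bottom and top caps and triangulating gives 20 facets — an L-shaped prism: outer 17.9 × 16.1 mm, arm thicknesses ≈ 5.18 mm (horizontal) and 3.37 mm (vertical), extruded 8.5 mm in z.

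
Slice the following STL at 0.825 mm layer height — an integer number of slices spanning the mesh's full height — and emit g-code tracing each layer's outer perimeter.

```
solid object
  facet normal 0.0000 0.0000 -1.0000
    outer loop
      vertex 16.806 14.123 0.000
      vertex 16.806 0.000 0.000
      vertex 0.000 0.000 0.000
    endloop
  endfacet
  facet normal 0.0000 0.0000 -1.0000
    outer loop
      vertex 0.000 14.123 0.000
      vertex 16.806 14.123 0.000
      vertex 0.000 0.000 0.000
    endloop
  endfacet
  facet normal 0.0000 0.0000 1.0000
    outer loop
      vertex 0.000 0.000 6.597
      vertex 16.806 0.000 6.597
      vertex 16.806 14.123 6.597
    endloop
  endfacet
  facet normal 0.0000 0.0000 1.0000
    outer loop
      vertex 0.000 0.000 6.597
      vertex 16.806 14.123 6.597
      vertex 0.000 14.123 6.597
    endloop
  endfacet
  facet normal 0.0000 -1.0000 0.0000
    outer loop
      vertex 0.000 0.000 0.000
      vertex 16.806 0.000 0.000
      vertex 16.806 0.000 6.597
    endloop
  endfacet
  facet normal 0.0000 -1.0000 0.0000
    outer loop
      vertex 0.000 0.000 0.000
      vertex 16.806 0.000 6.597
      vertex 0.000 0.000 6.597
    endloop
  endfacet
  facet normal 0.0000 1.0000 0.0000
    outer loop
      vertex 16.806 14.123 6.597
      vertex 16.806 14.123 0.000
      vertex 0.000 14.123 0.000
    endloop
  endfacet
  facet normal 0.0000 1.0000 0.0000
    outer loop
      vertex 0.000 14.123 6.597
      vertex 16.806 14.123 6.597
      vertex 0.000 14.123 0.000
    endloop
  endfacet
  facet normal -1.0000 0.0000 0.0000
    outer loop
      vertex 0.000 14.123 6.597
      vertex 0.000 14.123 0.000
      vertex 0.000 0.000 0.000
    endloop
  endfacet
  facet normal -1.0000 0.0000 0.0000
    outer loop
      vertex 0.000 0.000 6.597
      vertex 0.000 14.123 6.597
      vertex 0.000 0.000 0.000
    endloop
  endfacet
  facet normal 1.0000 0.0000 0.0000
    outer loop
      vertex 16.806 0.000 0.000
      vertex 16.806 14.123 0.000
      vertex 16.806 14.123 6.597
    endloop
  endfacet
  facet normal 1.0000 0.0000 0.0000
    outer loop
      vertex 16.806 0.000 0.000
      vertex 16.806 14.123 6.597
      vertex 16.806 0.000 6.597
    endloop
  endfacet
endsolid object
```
; perimeter-only toolpath
G21 ; units = mm
G90 ; absolute positioning
G28 ; home
; layer 1
G0 Z0.825
G0 X0.000 Y0.000
G1 X16.806 Y0.000
G1 X16.806 Y14.123
G1 X0.000 Y14.123
G1 X0.000 Y0.000
; layer 2
G0 Z1.649
G0 X0.000 Y0.000
G1 X16.806 Y0.000
G1 X16.806 Y14.123
G1 X0.000 Y14.123
G1 X0.000 Y0.000
; layer 3
G0 Z2.474
G0 X0.000 Y0.000
G1 X16.806 Y0.000
G1 X16.806 Y14.123
G1 X0.000 Y14.123
G1 X0.000 Y0.000
; layer 4
G0 Z3.299
G0 X0.000 Y0.000
G1 X16.806 Y0.000
G1 X16.806 Y14.123
G1 X0.000 Y14.123
G1 X0.000 Y0.000
; layer 5
G0 Z4.123
G0 X0.000 Y0.000
G1 X16.806 Y0.000
G1 X16.806 Y14.123
G1 X0.000 Y14.123
G1 X0.000 Y0.000
; layer 6
G0 Z4.948
G0 X0.000 Y0.000
G1 X16.806 Y0.000
G1 X16.806 Y14.123
G1 X0.000 Y14.123
G1 X0.000 Y0.000
; layer 7
G0 Z5.772
G0 X0.000 Y0.000
G1 X16.806 Y0.000
G1 X16.806 Y14.123
G1 X0.000 Y14.123
G1 X0.000 Y0.000
; layer 8
G0 Z6.597
G0 X0.000 Y0.000
G1 X16.806 Y0.000
G1 X16.806 Y14.123
G1 X0.000 Y14.123
G1 X0.000 Y0.000
M2 ; end

The solid is a rectangular box, roughly 16.8 × 14.1 mm footprint and 6.6 mm tall. Slicing at Δz = 0.825 mm — 8 equal slices spanning the solid's height, so layer i sits at z = i·h/8 — gives 8 non-empty perimeters. Each is a 4-segment closed polygon; G0 lifts to the layer z and rapids to the start vertex, then G1 traces the edges.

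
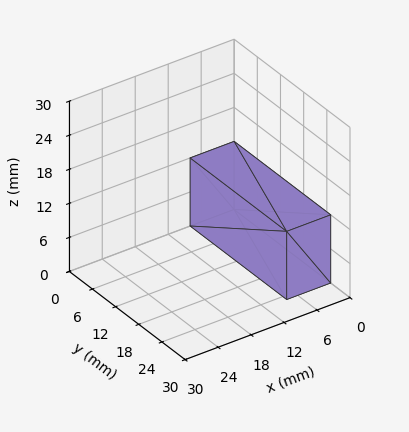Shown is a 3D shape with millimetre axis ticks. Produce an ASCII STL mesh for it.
Reading the render: the shape is a rectangular box, roughly 8 × 25 mm footprint and 12 mm tall (dimensions read to the nearest mm from the axis ticks). For the STL, each face is triangulated and given an outward normal.

solid part
  facet normal 0.0000 0.0000 -1.0000
    outer loop
      vertex 8.0 25.0 0.0
      vertex 8.0 0.0 0.0
      vertex 0.0 0.0 0.0
    endloop
  endfacet
  facet normal 0.0000 0.0000 -1.0000
    outer loop
      vertex 0.0 25.0 0.0
      vertex 8.0 25.0 0.0
      vertex 0.0 0.0 0.0
    endloop
  endfacet
  facet normal 0.0000 0.0000 1.0000
    outer loop
      vertex 0.0 0.0 12.0
      vertex 8.0 0.0 12.0
      vertex 8.0 25.0 12.0
    endloop
  endfacet
  facet normal 0.0000 0.0000 1.0000
    outer loop
      vertex 0.0 0.0 12.0
      vertex 8.0 25.0 12.0
      vertex 0.0 25.0 12.0
    endloop
  endfacet
  facet normal 0.0000 -1.0000 0.0000
    outer loop
      vertex 0.0 0.0 0.0
      vertex 8.0 0.0 0.0
      vertex 8.0 0.0 12.0
    endloop
  endfacet
  facet normal 0.0000 -1.0000 0.0000
    outer loop
      vertex 0.0 0.0 0.0
      vertex 8.0 0.0 12.0
      vertex 0.0 0.0 12.0
    endloop
  endfacet
  facet normal 0.0000 1.0000 0.0000
    outer loop
      vertex 8.0 25.0 12.0
      vertex 8.0 25.0 0.0
      vertex 0.0 25.0 0.0
    endloop
  endfacet
  facet normal 0.0000 1.0000 0.0000
    outer loop
      vertex 0.0 25.0 12.0
      vertex 8.0 25.0 12.0
      vertex 0.0 25.0 0.0
    endloop
  endfacet
  facet normal -1.0000 0.0000 0.0000
    outer loop
      vertex 0.0 25.0 12.0
      vertex 0.0 25.0 0.0
      vertex 0.0 0.0 0.0
    endloop
  endfacet
  facet normal -1.0000 0.0000 0.0000
    outer loop
      vertex 0.0 0.0 12.0
      vertex 0.0 25.0 12.0
      vertex 0.0 0.0 0.0
    endloop
  endfacet
  facet normal 1.0000 0.0000 0.0000
    outer loop
      vertex 8.0 0.0 0.0
      vertex 8.0 25.0 0.0
      vertex 8.0 25.0 12.0
    endloop
  endfacet
  facet normal 1.0000 0.0000 0.0000
    outer loop
      vertex 8.0 0.0 0.0
      vertex 8.0 25.0 12.0
      vertex 8.0 0.0 12.0
    endloop
  endfacet
endsolid part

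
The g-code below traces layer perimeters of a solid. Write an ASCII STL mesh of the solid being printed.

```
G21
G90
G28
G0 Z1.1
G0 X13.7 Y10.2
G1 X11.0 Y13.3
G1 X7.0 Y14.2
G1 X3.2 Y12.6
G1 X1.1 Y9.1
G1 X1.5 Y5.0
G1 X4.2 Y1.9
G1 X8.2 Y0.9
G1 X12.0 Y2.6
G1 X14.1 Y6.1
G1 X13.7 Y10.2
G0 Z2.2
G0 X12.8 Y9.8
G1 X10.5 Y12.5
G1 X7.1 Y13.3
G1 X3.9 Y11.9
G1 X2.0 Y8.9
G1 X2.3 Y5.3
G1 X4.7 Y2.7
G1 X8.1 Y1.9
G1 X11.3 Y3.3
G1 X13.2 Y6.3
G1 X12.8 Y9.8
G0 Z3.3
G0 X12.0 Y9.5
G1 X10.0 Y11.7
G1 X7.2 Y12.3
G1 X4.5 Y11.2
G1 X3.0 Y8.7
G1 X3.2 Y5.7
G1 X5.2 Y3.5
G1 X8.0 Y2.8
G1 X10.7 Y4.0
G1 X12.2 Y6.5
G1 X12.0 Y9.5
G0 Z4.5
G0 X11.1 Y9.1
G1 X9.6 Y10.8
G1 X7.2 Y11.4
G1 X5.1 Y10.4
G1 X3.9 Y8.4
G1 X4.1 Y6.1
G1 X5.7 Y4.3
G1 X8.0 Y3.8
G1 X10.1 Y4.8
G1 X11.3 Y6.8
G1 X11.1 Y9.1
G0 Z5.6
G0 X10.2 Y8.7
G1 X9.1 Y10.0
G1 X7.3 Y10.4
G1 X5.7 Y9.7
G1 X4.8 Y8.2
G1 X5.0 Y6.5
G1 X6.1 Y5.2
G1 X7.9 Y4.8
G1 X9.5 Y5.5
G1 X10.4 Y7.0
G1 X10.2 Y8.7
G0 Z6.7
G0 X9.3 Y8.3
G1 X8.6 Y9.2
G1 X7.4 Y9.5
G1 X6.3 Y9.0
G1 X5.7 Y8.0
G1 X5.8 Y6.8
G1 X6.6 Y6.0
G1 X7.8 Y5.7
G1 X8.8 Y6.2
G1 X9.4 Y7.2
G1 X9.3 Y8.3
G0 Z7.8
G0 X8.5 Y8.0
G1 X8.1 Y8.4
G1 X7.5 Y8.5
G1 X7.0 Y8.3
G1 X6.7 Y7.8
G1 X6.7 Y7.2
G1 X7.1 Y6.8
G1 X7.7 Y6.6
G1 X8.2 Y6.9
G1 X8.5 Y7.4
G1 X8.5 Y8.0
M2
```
solid part
  facet normal 0.0000 0.0000 -1.0000
    outer loop
      vertex 6.9 15.2 0.0
      vertex 11.5 14.1 0.0
      vertex 14.6 10.6 0.0
    endloop
  endfacet
  facet normal 0.0000 0.0000 -1.0000
    outer loop
      vertex 2.6 13.3 0.0
      vertex 6.9 15.2 0.0
      vertex 14.6 10.6 0.0
    endloop
  endfacet
  facet normal 0.0000 0.0000 -1.0000
    outer loop
      vertex 0.2 9.3 0.0
      vertex 2.6 13.3 0.0
      vertex 14.6 10.6 0.0
    endloop
  endfacet
  facet normal 0.0000 0.0000 -1.0000
    outer loop
      vertex 0.6 4.6 0.0
      vertex 0.2 9.3 0.0
      vertex 14.6 10.6 0.0
    endloop
  endfacet
  facet normal 0.0000 0.0000 -1.0000
    outer loop
      vertex 3.7 1.1 0.0
      vertex 0.6 4.6 0.0
      vertex 14.6 10.6 0.0
    endloop
  endfacet
  facet normal 0.0000 0.0000 -1.0000
    outer loop
      vertex 8.3 0.0 0.0
      vertex 3.7 1.1 0.0
      vertex 14.6 10.6 0.0
    endloop
  endfacet
  facet normal 0.0000 0.0000 -1.0000
    outer loop
      vertex 12.6 1.9 0.0
      vertex 8.3 0.0 0.0
      vertex 14.6 10.6 0.0
    endloop
  endfacet
  facet normal 0.0000 0.0000 -1.0000
    outer loop
      vertex 15.0 5.9 0.0
      vertex 12.6 1.9 0.0
      vertex 14.6 10.6 0.0
    endloop
  endfacet
  facet normal 0.5811 0.5146 0.6305
    outer loop
      vertex 14.6 10.6 0.0
      vertex 11.5 14.1 0.0
      vertex 7.6 7.6 8.9
    endloop
  endfacet
  facet normal 0.1805 0.7549 0.6305
    outer loop
      vertex 11.5 14.1 0.0
      vertex 6.9 15.2 0.0
      vertex 7.6 7.6 8.9
    endloop
  endfacet
  facet normal -0.3136 0.7098 0.6308
    outer loop
      vertex 6.9 15.2 0.0
      vertex 2.6 13.3 0.0
      vertex 7.6 7.6 8.9
    endloop
  endfacet
  facet normal -0.6659 0.3996 0.6300
    outer loop
      vertex 2.6 13.3 0.0
      vertex 0.2 9.3 0.0
      vertex 7.6 7.6 8.9
    endloop
  endfacet
  facet normal -0.7734 -0.0658 0.6305
    outer loop
      vertex 0.2 9.3 0.0
      vertex 0.6 4.6 0.0
      vertex 7.6 7.6 8.9
    endloop
  endfacet
  facet normal -0.5811 -0.5146 0.6305
    outer loop
      vertex 0.6 4.6 0.0
      vertex 3.7 1.1 0.0
      vertex 7.6 7.6 8.9
    endloop
  endfacet
  facet normal -0.1805 -0.7549 0.6305
    outer loop
      vertex 3.7 1.1 0.0
      vertex 8.3 0.0 0.0
      vertex 7.6 7.6 8.9
    endloop
  endfacet
  facet normal 0.3136 -0.7098 0.6308
    outer loop
      vertex 8.3 0.0 0.0
      vertex 12.6 1.9 0.0
      vertex 7.6 7.6 8.9
    endloop
  endfacet
  facet normal 0.6659 -0.3996 0.6300
    outer loop
      vertex 12.6 1.9 0.0
      vertex 15.0 5.9 0.0
      vertex 7.6 7.6 8.9
    endloop
  endfacet
  facet normal 0.7734 0.0658 0.6305
    outer loop
      vertex 15.0 5.9 0.0
      vertex 14.6 10.6 0.0
      vertex 7.6 7.6 8.9
    endloop
  endfacet
endsolid part

The G0 Z moves step by Δz≈1.1 mm. The G1 loops shrink linearly with z, so the solid tapers from its base footprint up to z≈8.9. Closing with a flat bottom cap and the tapered top and triangulating gives 18 facets — a regular 10-sided pyramid, base circumscribed radius ≈ 7.6 mm, apex at z ≈ 8.9 mm.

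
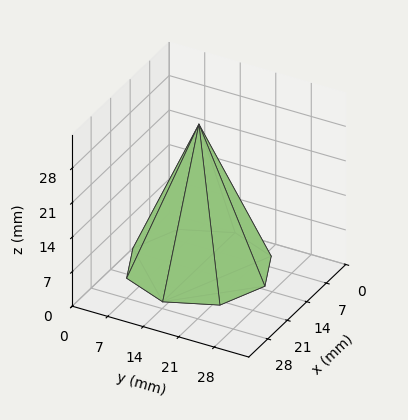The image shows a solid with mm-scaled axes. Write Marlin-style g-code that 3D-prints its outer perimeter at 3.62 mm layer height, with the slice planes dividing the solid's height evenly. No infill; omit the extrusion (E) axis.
Reading the render: the shape is a regular 8-sided pyramid, base circumscribed radius ≈ 13 mm, apex at z ≈ 29 mm (dimensions read to the nearest mm from the axis ticks). For the g-code, the solid's height is divided into equal slices at the stated Δz and each level perimeter traced with G1 moves after a G0 lift.

; perimeter-only toolpath
G21 ; units = mm
G90 ; absolute positioning
G28 ; home
; layer 1
G0 Z3.62
G0 X24.38 Y13.00
G1 X21.04 Y21.04
G1 X13.00 Y24.38
G1 X4.96 Y21.04
G1 X1.62 Y13.00
G1 X4.96 Y4.96
G1 X13.00 Y1.62
G1 X21.04 Y4.96
G1 X24.38 Y13.00
; layer 2
G0 Z7.25
G0 X22.75 Y13.00
G1 X19.89 Y19.89
G1 X13.00 Y22.75
G1 X6.11 Y19.89
G1 X3.25 Y13.00
G1 X6.11 Y6.11
G1 X13.00 Y3.25
G1 X19.89 Y6.11
G1 X22.75 Y13.00
; layer 3
G0 Z10.88
G0 X21.12 Y13.00
G1 X18.74 Y18.74
G1 X13.00 Y21.12
G1 X7.26 Y18.74
G1 X4.88 Y13.00
G1 X7.26 Y7.26
G1 X13.00 Y4.88
G1 X18.74 Y7.26
G1 X21.12 Y13.00
; layer 4
G0 Z14.50
G0 X19.50 Y13.00
G1 X17.59 Y17.59
G1 X13.00 Y19.50
G1 X8.40 Y17.59
G1 X6.50 Y13.00
G1 X8.40 Y8.40
G1 X13.00 Y6.50
G1 X17.59 Y8.40
G1 X19.50 Y13.00
; layer 5
G0 Z18.12
G0 X17.88 Y13.00
G1 X16.45 Y16.45
G1 X13.00 Y17.88
G1 X9.55 Y16.45
G1 X8.12 Y13.00
G1 X9.55 Y9.55
G1 X13.00 Y8.12
G1 X16.45 Y9.55
G1 X17.88 Y13.00
; layer 6
G0 Z21.75
G0 X16.25 Y13.00
G1 X15.30 Y15.30
G1 X13.00 Y16.25
G1 X10.70 Y15.30
G1 X9.75 Y13.00
G1 X10.70 Y10.70
G1 X13.00 Y9.75
G1 X15.30 Y10.70
G1 X16.25 Y13.00
; layer 7
G0 Z25.38
G0 X14.62 Y13.00
G1 X14.15 Y14.15
G1 X13.00 Y14.62
G1 X11.85 Y14.15
G1 X11.38 Y13.00
G1 X11.85 Y11.85
G1 X13.00 Y11.38
G1 X14.15 Y11.85
G1 X14.62 Y13.00
M2 ; end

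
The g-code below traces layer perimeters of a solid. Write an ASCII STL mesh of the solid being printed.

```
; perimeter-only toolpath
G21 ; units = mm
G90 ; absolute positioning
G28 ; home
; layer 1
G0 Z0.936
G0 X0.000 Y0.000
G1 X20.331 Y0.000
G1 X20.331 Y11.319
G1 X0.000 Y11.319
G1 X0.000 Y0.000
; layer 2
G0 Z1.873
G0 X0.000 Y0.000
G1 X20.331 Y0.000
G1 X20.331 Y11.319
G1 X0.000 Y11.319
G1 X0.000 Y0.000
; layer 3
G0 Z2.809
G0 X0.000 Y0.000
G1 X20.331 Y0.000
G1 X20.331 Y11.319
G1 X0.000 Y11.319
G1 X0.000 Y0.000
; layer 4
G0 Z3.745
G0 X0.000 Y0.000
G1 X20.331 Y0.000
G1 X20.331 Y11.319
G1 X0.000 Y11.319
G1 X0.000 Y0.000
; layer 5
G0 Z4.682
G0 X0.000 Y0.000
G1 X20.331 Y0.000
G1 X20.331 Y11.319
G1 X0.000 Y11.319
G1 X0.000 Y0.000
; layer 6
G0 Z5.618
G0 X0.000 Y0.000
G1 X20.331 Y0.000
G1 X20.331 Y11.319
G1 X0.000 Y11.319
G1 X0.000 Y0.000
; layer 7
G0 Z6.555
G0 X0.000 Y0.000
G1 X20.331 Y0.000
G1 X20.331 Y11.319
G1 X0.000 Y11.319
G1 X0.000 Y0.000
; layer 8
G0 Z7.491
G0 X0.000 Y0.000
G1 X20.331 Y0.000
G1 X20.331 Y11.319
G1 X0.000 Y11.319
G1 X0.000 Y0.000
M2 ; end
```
solid part
  facet normal 0.0000 0.0000 -1.0000
    outer loop
      vertex 20.331 11.319 0.000
      vertex 20.331 0.000 0.000
      vertex 0.000 0.000 0.000
    endloop
  endfacet
  facet normal 0.0000 0.0000 -1.0000
    outer loop
      vertex 0.000 11.319 0.000
      vertex 20.331 11.319 0.000
      vertex 0.000 0.000 0.000
    endloop
  endfacet
  facet normal 0.0000 0.0000 1.0000
    outer loop
      vertex 0.000 0.000 7.491
      vertex 20.331 0.000 7.491
      vertex 20.331 11.319 7.491
    endloop
  endfacet
  facet normal 0.0000 0.0000 1.0000
    outer loop
      vertex 0.000 0.000 7.491
      vertex 20.331 11.319 7.491
      vertex 0.000 11.319 7.491
    endloop
  endfacet
  facet normal 0.0000 -1.0000 0.0000
    outer loop
      vertex 0.000 0.000 0.000
      vertex 20.331 0.000 0.000
      vertex 20.331 0.000 7.491
    endloop
  endfacet
  facet normal 0.0000 -1.0000 0.0000
    outer loop
      vertex 0.000 0.000 0.000
      vertex 20.331 0.000 7.491
      vertex 0.000 0.000 7.491
    endloop
  endfacet
  facet normal 0.0000 1.0000 0.0000
    outer loop
      vertex 20.331 11.319 7.491
      vertex 20.331 11.319 0.000
      vertex 0.000 11.319 0.000
    endloop
  endfacet
  facet normal 0.0000 1.0000 0.0000
    outer loop
      vertex 0.000 11.319 7.491
      vertex 20.331 11.319 7.491
      vertex 0.000 11.319 0.000
    endloop
  endfacet
  facet normal -1.0000 0.0000 0.0000
    outer loop
      vertex 0.000 11.319 7.491
      vertex 0.000 11.319 0.000
      vertex 0.000 0.000 0.000
    endloop
  endfacet
  facet normal -1.0000 0.0000 0.0000
    outer loop
      vertex 0.000 0.000 7.491
      vertex 0.000 11.319 7.491
      vertex 0.000 0.000 0.000
    endloop
  endfacet
  facet normal 1.0000 0.0000 0.0000
    outer loop
      vertex 20.331 0.000 0.000
      vertex 20.331 11.319 0.000
      vertex 20.331 11.319 7.491
    endloop
  endfacet
  facet normal 1.0000 0.0000 0.0000
    outer loop
      vertex 20.331 0.000 0.000
      vertex 20.331 11.319 7.491
      vertex 20.331 0.000 7.491
    endloop
  endfacet
endsolid part

The G0 Z moves step by Δz≈0.936 mm. Every layer's G1 loop is the same polygon, so the solid is a straight extrusion of it from z=0 to z≈7.49. Closing with flat bottom and top caps and triangulating gives 12 facets — a rectangular box, roughly 20.3 × 11.3 mm footprint and 7.49 mm tall.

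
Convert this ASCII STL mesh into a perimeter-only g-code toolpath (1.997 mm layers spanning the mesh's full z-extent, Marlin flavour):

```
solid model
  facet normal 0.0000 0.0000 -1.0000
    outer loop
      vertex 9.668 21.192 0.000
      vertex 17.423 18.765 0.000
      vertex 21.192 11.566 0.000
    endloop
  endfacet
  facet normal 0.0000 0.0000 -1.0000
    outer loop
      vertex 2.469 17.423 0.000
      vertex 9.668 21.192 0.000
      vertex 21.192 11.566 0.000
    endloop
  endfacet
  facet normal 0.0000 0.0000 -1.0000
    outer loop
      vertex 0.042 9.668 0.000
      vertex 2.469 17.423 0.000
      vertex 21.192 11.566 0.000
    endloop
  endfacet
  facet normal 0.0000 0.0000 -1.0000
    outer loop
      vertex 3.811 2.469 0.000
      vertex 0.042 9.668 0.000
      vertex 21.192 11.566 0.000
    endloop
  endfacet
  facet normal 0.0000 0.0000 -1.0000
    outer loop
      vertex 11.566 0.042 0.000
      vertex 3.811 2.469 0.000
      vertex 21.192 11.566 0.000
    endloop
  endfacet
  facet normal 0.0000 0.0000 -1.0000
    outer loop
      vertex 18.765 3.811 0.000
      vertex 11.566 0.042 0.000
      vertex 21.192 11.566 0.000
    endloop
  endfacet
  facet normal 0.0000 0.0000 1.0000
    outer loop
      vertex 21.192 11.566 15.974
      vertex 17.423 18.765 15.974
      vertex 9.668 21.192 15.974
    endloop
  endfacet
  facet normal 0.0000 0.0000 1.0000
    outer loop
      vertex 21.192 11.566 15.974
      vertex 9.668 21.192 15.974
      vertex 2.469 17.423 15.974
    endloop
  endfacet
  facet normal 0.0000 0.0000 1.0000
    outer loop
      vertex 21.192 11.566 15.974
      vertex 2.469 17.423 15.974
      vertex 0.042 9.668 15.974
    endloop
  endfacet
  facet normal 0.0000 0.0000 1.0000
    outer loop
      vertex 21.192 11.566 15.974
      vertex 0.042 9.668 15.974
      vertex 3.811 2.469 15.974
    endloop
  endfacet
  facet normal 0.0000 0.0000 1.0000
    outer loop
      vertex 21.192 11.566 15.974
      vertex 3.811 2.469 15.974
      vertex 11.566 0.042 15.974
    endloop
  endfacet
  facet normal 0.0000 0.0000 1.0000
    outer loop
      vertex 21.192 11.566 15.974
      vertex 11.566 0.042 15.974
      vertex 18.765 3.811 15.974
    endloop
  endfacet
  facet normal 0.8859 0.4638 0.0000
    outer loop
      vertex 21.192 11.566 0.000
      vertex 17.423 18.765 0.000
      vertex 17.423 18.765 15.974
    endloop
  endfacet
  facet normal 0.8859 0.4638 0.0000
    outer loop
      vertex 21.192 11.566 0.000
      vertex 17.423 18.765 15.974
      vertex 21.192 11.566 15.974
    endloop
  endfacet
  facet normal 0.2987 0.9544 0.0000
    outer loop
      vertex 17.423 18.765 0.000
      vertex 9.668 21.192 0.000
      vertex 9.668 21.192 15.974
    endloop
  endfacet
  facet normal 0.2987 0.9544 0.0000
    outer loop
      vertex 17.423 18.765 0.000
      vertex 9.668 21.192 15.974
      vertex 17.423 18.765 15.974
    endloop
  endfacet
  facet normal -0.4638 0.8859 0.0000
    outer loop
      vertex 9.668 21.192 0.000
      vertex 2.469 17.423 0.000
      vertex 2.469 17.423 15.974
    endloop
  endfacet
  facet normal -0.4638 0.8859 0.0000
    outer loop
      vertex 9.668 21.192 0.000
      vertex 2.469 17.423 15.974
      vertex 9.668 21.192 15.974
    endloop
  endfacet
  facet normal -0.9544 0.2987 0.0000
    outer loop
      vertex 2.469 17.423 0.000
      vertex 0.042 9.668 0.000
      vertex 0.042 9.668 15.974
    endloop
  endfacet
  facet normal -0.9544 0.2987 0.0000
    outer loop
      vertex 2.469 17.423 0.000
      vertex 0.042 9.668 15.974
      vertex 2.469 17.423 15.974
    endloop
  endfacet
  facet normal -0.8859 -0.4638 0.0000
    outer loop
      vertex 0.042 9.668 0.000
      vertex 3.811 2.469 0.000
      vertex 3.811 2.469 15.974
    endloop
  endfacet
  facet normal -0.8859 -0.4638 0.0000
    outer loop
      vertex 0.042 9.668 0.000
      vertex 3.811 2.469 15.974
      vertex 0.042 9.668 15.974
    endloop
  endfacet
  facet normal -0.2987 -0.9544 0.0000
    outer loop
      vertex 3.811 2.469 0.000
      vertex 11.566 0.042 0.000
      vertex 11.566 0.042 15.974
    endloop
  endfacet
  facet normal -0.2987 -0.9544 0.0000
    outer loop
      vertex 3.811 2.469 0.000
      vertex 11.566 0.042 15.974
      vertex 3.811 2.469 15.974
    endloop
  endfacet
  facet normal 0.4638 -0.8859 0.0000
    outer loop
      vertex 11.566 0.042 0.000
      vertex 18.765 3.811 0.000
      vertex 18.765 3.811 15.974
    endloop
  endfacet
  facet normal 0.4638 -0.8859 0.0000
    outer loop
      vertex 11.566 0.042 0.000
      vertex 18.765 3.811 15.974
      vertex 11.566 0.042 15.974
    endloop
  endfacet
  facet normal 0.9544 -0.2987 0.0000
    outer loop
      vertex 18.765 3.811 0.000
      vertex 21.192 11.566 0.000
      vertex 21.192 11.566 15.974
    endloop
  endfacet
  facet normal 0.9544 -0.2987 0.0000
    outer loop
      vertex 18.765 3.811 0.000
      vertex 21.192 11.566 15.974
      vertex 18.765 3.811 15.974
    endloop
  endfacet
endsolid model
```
; perimeter-only toolpath
G21 ; units = mm
G90 ; absolute positioning
G28 ; home
; layer 1
G0 Z1.997
G0 X21.192 Y11.566
G1 X17.423 Y18.765
G1 X9.668 Y21.192
G1 X2.469 Y17.423
G1 X0.042 Y9.668
G1 X3.811 Y2.469
G1 X11.566 Y0.042
G1 X18.765 Y3.811
G1 X21.192 Y11.566
; layer 2
G0 Z3.994
G0 X21.192 Y11.566
G1 X17.423 Y18.765
G1 X9.668 Y21.192
G1 X2.469 Y17.423
G1 X0.042 Y9.668
G1 X3.811 Y2.469
G1 X11.566 Y0.042
G1 X18.765 Y3.811
G1 X21.192 Y11.566
; layer 3
G0 Z5.990
G0 X21.192 Y11.566
G1 X17.423 Y18.765
G1 X9.668 Y21.192
G1 X2.469 Y17.423
G1 X0.042 Y9.668
G1 X3.811 Y2.469
G1 X11.566 Y0.042
G1 X18.765 Y3.811
G1 X21.192 Y11.566
; layer 4
G0 Z7.987
G0 X21.192 Y11.566
G1 X17.423 Y18.765
G1 X9.668 Y21.192
G1 X2.469 Y17.423
G1 X0.042 Y9.668
G1 X3.811 Y2.469
G1 X11.566 Y0.042
G1 X18.765 Y3.811
G1 X21.192 Y11.566
; layer 5
G0 Z9.984
G0 X21.192 Y11.566
G1 X17.423 Y18.765
G1 X9.668 Y21.192
G1 X2.469 Y17.423
G1 X0.042 Y9.668
G1 X3.811 Y2.469
G1 X11.566 Y0.042
G1 X18.765 Y3.811
G1 X21.192 Y11.566
; layer 6
G0 Z11.980
G0 X21.192 Y11.566
G1 X17.423 Y18.765
G1 X9.668 Y21.192
G1 X2.469 Y17.423
G1 X0.042 Y9.668
G1 X3.811 Y2.469
G1 X11.566 Y0.042
G1 X18.765 Y3.811
G1 X21.192 Y11.566
; layer 7
G0 Z13.977
G0 X21.192 Y11.566
G1 X17.423 Y18.765
G1 X9.668 Y21.192
G1 X2.469 Y17.423
G1 X0.042 Y9.668
G1 X3.811 Y2.469
G1 X11.566 Y0.042
G1 X18.765 Y3.811
G1 X21.192 Y11.566
; layer 8
G0 Z15.974
G0 X21.192 Y11.566
G1 X17.423 Y18.765
G1 X9.668 Y21.192
G1 X2.469 Y17.423
G1 X0.042 Y9.668
G1 X3.811 Y2.469
G1 X11.566 Y0.042
G1 X18.765 Y3.811
G1 X21.192 Y11.566
M2 ; end

The solid is a regular 8-sided prism (a cylinder approximated with 8 flat sides), circumscribed radius ≈ 10.6 mm, height ≈ 16 mm. Slicing at Δz = 1.997 mm — 8 equal slices spanning the solid's height, so layer i sits at z = i·h/8 — gives 8 non-empty perimeters. Each is a 8-segment closed polygon; G0 lifts to the layer z and rapids to the start vertex, then G1 traces the edges.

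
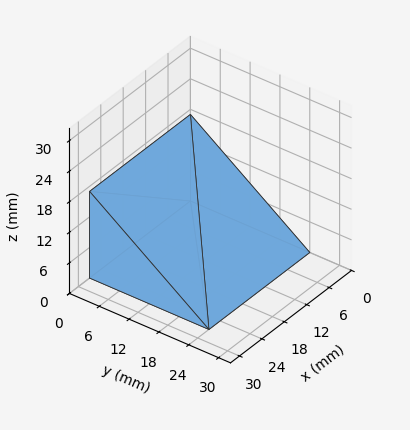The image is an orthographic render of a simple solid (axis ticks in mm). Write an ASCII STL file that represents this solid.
Reading the render: the shape is a wedge (ramp): 27 × 24 mm base, rising to 17 mm along the y=0 edge and sloping linearly to z=0 at y=24 (dimensions read to the nearest mm from the axis ticks). For the STL, each face is triangulated and given an outward normal.

solid part
  facet normal 0.0000 0.0000 -1.0000
    outer loop
      vertex 27.00 24.00 0.00
      vertex 27.00 0.00 0.00
      vertex 0.00 0.00 0.00
    endloop
  endfacet
  facet normal 0.0000 0.0000 -1.0000
    outer loop
      vertex 0.00 24.00 0.00
      vertex 27.00 24.00 0.00
      vertex 0.00 0.00 0.00
    endloop
  endfacet
  facet normal 0.0000 -1.0000 0.0000
    outer loop
      vertex 0.00 0.00 0.00
      vertex 27.00 0.00 0.00
      vertex 27.00 0.00 17.00
    endloop
  endfacet
  facet normal 0.0000 -1.0000 0.0000
    outer loop
      vertex 0.00 0.00 0.00
      vertex 27.00 0.00 17.00
      vertex 0.00 0.00 17.00
    endloop
  endfacet
  facet normal 0.0000 0.5780 0.8160
    outer loop
      vertex 0.00 0.00 17.00
      vertex 27.00 0.00 17.00
      vertex 27.00 24.00 0.00
    endloop
  endfacet
  facet normal 0.0000 0.5780 0.8160
    outer loop
      vertex 0.00 0.00 17.00
      vertex 27.00 24.00 0.00
      vertex 0.00 24.00 0.00
    endloop
  endfacet
  facet normal -1.0000 0.0000 0.0000
    outer loop
      vertex 0.00 0.00 17.00
      vertex 0.00 24.00 0.00
      vertex 0.00 0.00 0.00
    endloop
  endfacet
  facet normal 1.0000 0.0000 0.0000
    outer loop
      vertex 27.00 0.00 0.00
      vertex 27.00 24.00 0.00
      vertex 27.00 0.00 17.00
    endloop
  endfacet
endsolid part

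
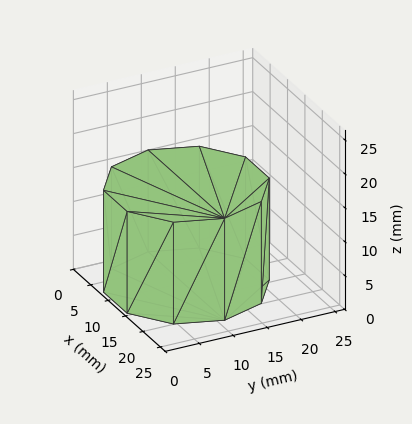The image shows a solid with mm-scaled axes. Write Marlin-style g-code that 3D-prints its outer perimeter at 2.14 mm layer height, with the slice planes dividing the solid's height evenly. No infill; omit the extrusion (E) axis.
Reading the render: the shape is a regular 10-sided prism (a cylinder approximated with 10 flat sides), circumscribed radius ≈ 11 mm, height ≈ 15 mm (dimensions read to the nearest mm from the axis ticks). For the g-code, the solid's height is divided into equal slices at the stated Δz and each level perimeter traced with G1 moves after a G0 lift.

; perimeter-only toolpath
G21 ; units = mm
G90 ; absolute positioning
G28 ; home
; layer 1
G0 Z2.14
G0 X22.00 Y11.00
G1 X19.90 Y17.47
G1 X14.40 Y21.46
G1 X7.60 Y21.46
G1 X2.10 Y17.47
G1 X0.00 Y11.00
G1 X2.10 Y4.53
G1 X7.60 Y0.54
G1 X14.40 Y0.54
G1 X19.90 Y4.53
G1 X22.00 Y11.00
; layer 2
G0 Z4.29
G0 X22.00 Y11.00
G1 X19.90 Y17.47
G1 X14.40 Y21.46
G1 X7.60 Y21.46
G1 X2.10 Y17.47
G1 X0.00 Y11.00
G1 X2.10 Y4.53
G1 X7.60 Y0.54
G1 X14.40 Y0.54
G1 X19.90 Y4.53
G1 X22.00 Y11.00
; layer 3
G0 Z6.43
G0 X22.00 Y11.00
G1 X19.90 Y17.47
G1 X14.40 Y21.46
G1 X7.60 Y21.46
G1 X2.10 Y17.47
G1 X0.00 Y11.00
G1 X2.10 Y4.53
G1 X7.60 Y0.54
G1 X14.40 Y0.54
G1 X19.90 Y4.53
G1 X22.00 Y11.00
; layer 4
G0 Z8.57
G0 X22.00 Y11.00
G1 X19.90 Y17.47
G1 X14.40 Y21.46
G1 X7.60 Y21.46
G1 X2.10 Y17.47
G1 X0.00 Y11.00
G1 X2.10 Y4.53
G1 X7.60 Y0.54
G1 X14.40 Y0.54
G1 X19.90 Y4.53
G1 X22.00 Y11.00
; layer 5
G0 Z10.71
G0 X22.00 Y11.00
G1 X19.90 Y17.47
G1 X14.40 Y21.46
G1 X7.60 Y21.46
G1 X2.10 Y17.47
G1 X0.00 Y11.00
G1 X2.10 Y4.53
G1 X7.60 Y0.54
G1 X14.40 Y0.54
G1 X19.90 Y4.53
G1 X22.00 Y11.00
; layer 6
G0 Z12.86
G0 X22.00 Y11.00
G1 X19.90 Y17.47
G1 X14.40 Y21.46
G1 X7.60 Y21.46
G1 X2.10 Y17.47
G1 X0.00 Y11.00
G1 X2.10 Y4.53
G1 X7.60 Y0.54
G1 X14.40 Y0.54
G1 X19.90 Y4.53
G1 X22.00 Y11.00
; layer 7
G0 Z15.00
G0 X22.00 Y11.00
G1 X19.90 Y17.47
G1 X14.40 Y21.46
G1 X7.60 Y21.46
G1 X2.10 Y17.47
G1 X0.00 Y11.00
G1 X2.10 Y4.53
G1 X7.60 Y0.54
G1 X14.40 Y0.54
G1 X19.90 Y4.53
G1 X22.00 Y11.00
M2 ; end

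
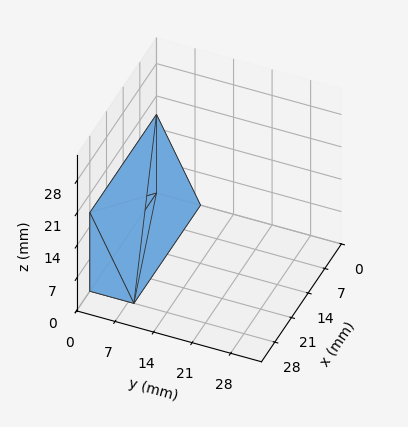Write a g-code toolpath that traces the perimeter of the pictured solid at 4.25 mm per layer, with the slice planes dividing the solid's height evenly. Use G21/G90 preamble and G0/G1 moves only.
Reading the render: the shape is a wedge (ramp): 28 × 8 mm base, rising to 17 mm along the y=0 edge and sloping linearly to z=0 at y=8 (dimensions read to the nearest mm from the axis ticks). For the g-code, the solid's height is divided into equal slices at the stated Δz and each level perimeter traced with G1 moves after a G0 lift.

; perimeter-only toolpath
G21 ; units = mm
G90 ; absolute positioning
G28 ; home
; layer 1
G0 Z4.25
G0 X0.00 Y0.00
G1 X28.00 Y0.00
G1 X28.00 Y6.00
G1 X0.00 Y6.00
G1 X0.00 Y0.00
; layer 2
G0 Z8.50
G0 X0.00 Y0.00
G1 X28.00 Y0.00
G1 X28.00 Y4.00
G1 X0.00 Y4.00
G1 X0.00 Y0.00
; layer 3
G0 Z12.75
G0 X0.00 Y0.00
G1 X28.00 Y0.00
G1 X28.00 Y2.00
G1 X0.00 Y2.00
G1 X0.00 Y0.00
M2 ; end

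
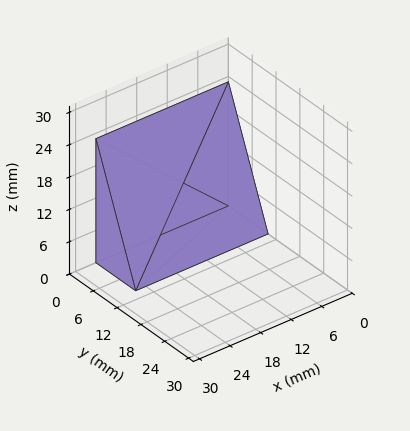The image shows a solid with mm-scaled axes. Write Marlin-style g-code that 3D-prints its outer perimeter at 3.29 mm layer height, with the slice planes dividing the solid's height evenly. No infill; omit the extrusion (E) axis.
Reading the render: the shape is a wedge (ramp): 26 × 10 mm base, rising to 23 mm along the y=0 edge and sloping linearly to z=0 at y=10 (dimensions read to the nearest mm from the axis ticks). For the g-code, the solid's height is divided into equal slices at the stated Δz and each level perimeter traced with G1 moves after a G0 lift.

; perimeter-only toolpath
G21 ; units = mm
G90 ; absolute positioning
G28 ; home
; layer 1
G0 Z3.29
G0 X0.00 Y0.00
G1 X26.00 Y0.00
G1 X26.00 Y8.57
G1 X0.00 Y8.57
G1 X0.00 Y0.00
; layer 2
G0 Z6.57
G0 X0.00 Y0.00
G1 X26.00 Y0.00
G1 X26.00 Y7.14
G1 X0.00 Y7.14
G1 X0.00 Y0.00
; layer 3
G0 Z9.86
G0 X0.00 Y0.00
G1 X26.00 Y0.00
G1 X26.00 Y5.71
G1 X0.00 Y5.71
G1 X0.00 Y0.00
; layer 4
G0 Z13.14
G0 X0.00 Y0.00
G1 X26.00 Y0.00
G1 X26.00 Y4.29
G1 X0.00 Y4.29
G1 X0.00 Y0.00
; layer 5
G0 Z16.43
G0 X0.00 Y0.00
G1 X26.00 Y0.00
G1 X26.00 Y2.86
G1 X0.00 Y2.86
G1 X0.00 Y0.00
; layer 6
G0 Z19.71
G0 X0.00 Y0.00
G1 X26.00 Y0.00
G1 X26.00 Y1.43
G1 X0.00 Y1.43
G1 X0.00 Y0.00
M2 ; end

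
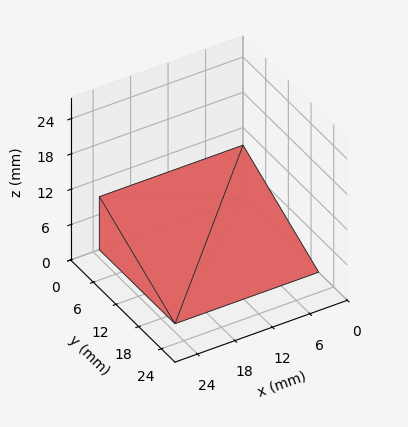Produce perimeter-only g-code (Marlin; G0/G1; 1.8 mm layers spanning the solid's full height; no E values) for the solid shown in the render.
Reading the render: the shape is a wedge (ramp): 23 × 20 mm base, rising to 9 mm along the y=0 edge and sloping linearly to z=0 at y=20 (dimensions read to the nearest mm from the axis ticks). For the g-code, the solid's height is divided into equal slices at the stated Δz and each level perimeter traced with G1 moves after a G0 lift.

; perimeter-only toolpath
G21 ; units = mm
G90 ; absolute positioning
G28 ; home
; layer 1
G0 Z1.8
G0 X0.0 Y0.0
G1 X23.0 Y0.0
G1 X23.0 Y16.0
G1 X0.0 Y16.0
G1 X0.0 Y0.0
; layer 2
G0 Z3.6
G0 X0.0 Y0.0
G1 X23.0 Y0.0
G1 X23.0 Y12.0
G1 X0.0 Y12.0
G1 X0.0 Y0.0
; layer 3
G0 Z5.4
G0 X0.0 Y0.0
G1 X23.0 Y0.0
G1 X23.0 Y8.0
G1 X0.0 Y8.0
G1 X0.0 Y0.0
; layer 4
G0 Z7.2
G0 X0.0 Y0.0
G1 X23.0 Y0.0
G1 X23.0 Y4.0
G1 X0.0 Y4.0
G1 X0.0 Y0.0
M2 ; end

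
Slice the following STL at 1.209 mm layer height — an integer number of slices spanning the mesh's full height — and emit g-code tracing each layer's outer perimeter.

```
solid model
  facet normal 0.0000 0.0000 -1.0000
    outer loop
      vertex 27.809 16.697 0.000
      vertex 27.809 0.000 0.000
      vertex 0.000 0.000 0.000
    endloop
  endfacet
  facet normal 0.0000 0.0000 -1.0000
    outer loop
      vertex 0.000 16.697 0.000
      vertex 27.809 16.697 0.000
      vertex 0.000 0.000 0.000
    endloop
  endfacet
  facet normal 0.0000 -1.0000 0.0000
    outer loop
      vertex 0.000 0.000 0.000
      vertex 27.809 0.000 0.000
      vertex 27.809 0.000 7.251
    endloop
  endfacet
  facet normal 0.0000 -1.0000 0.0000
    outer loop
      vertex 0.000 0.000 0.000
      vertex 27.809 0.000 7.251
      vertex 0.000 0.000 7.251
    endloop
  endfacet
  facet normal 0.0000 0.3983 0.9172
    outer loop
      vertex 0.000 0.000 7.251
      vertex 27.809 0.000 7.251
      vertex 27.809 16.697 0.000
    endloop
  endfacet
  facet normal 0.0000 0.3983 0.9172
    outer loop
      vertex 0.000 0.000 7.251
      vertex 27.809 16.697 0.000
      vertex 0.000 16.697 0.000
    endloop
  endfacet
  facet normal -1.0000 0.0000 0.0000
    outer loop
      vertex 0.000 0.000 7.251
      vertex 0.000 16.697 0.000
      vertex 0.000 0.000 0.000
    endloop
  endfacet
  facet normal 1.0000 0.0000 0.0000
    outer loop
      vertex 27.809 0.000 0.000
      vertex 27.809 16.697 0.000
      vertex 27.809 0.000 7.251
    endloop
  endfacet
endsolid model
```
; perimeter-only toolpath
G21 ; units = mm
G90 ; absolute positioning
G28 ; home
; layer 1
G0 Z1.209
G0 X0.000 Y0.000
G1 X27.809 Y0.000
G1 X27.809 Y13.914
G1 X0.000 Y13.914
G1 X0.000 Y0.000
; layer 2
G0 Z2.417
G0 X0.000 Y0.000
G1 X27.809 Y0.000
G1 X27.809 Y11.131
G1 X0.000 Y11.131
G1 X0.000 Y0.000
; layer 3
G0 Z3.626
G0 X0.000 Y0.000
G1 X27.809 Y0.000
G1 X27.809 Y8.348
G1 X0.000 Y8.348
G1 X0.000 Y0.000
; layer 4
G0 Z4.834
G0 X0.000 Y0.000
G1 X27.809 Y0.000
G1 X27.809 Y5.566
G1 X0.000 Y5.566
G1 X0.000 Y0.000
; layer 5
G0 Z6.043
G0 X0.000 Y0.000
G1 X27.809 Y0.000
G1 X27.809 Y2.783
G1 X0.000 Y2.783
G1 X0.000 Y0.000
M2 ; end

The solid is a wedge (ramp): 27.8 × 16.7 mm base, rising to 7.25 mm along the y=0 edge and sloping linearly to z=0 at y=16.7. Slicing at Δz = 1.209 mm — 6 equal slices spanning the solid's height, so layer i sits at z = i·h/6 — gives 5 non-empty perimeters. Each is a 4-segment closed polygon; G0 lifts to the layer z and rapids to the start vertex, then G1 traces the edges. The cross-section shrinks linearly with z (the slice at the apex is degenerate and omitted).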